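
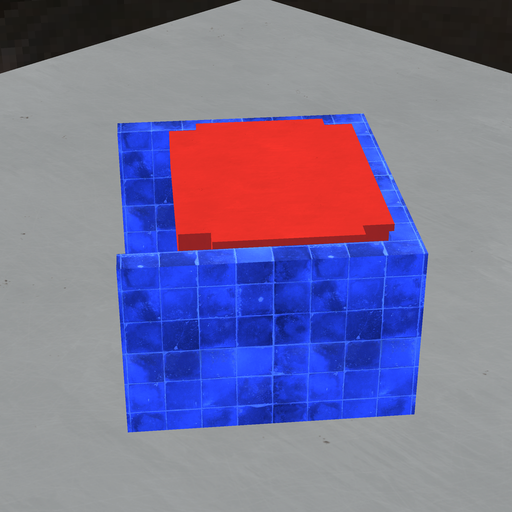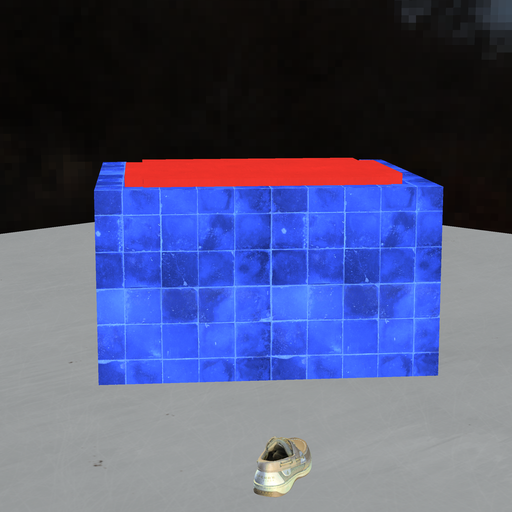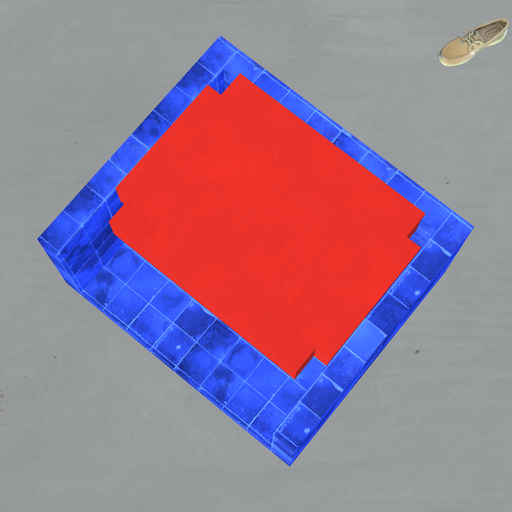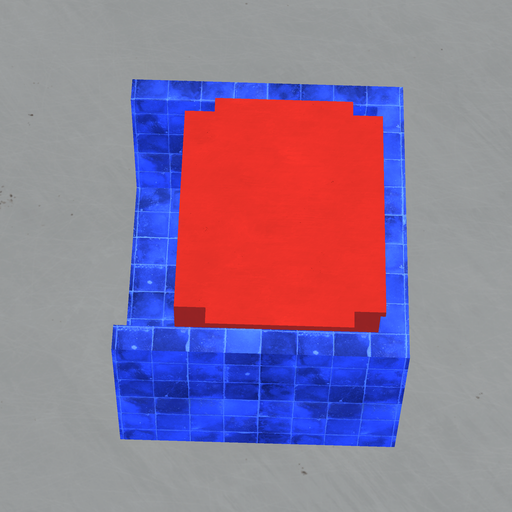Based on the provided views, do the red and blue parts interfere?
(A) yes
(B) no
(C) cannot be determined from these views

(A) yes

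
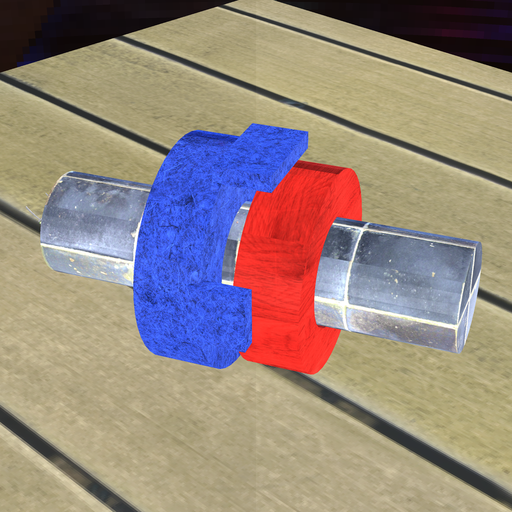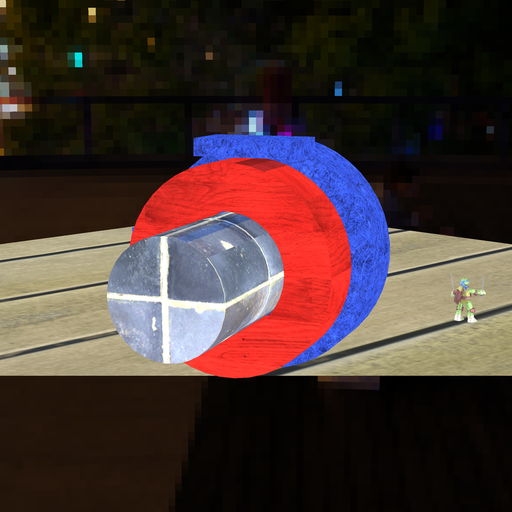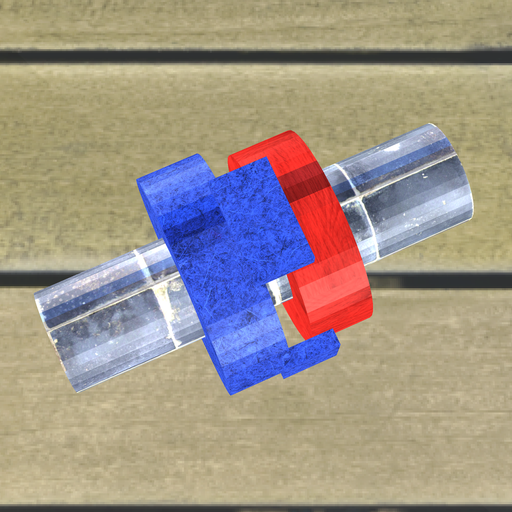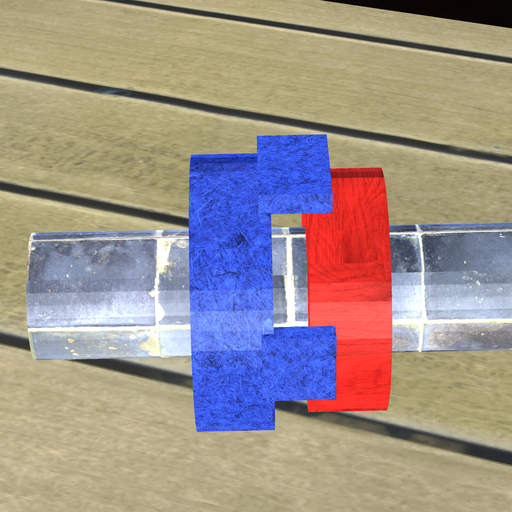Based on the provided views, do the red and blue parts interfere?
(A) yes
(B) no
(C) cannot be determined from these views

(B) no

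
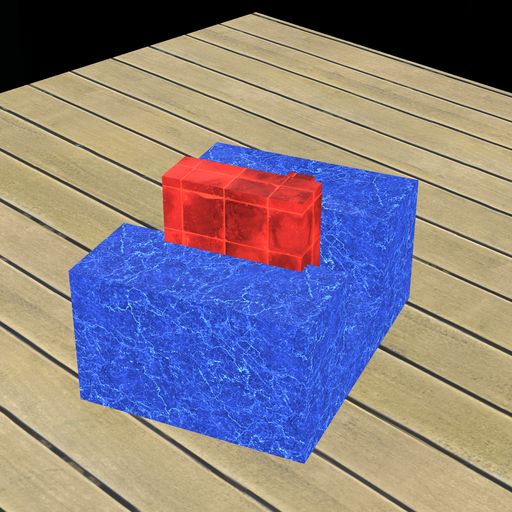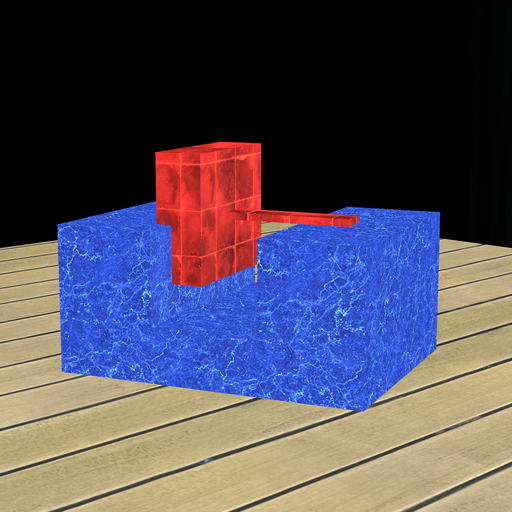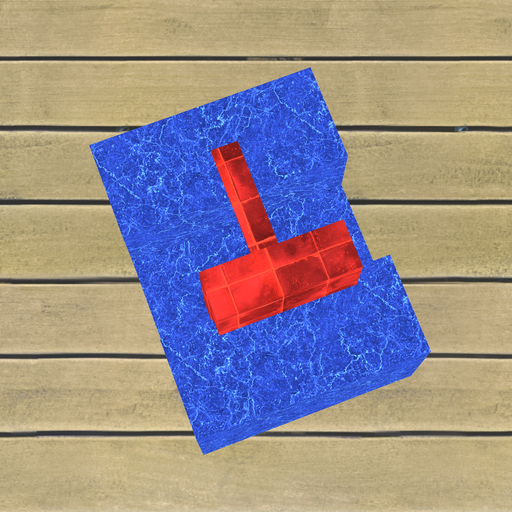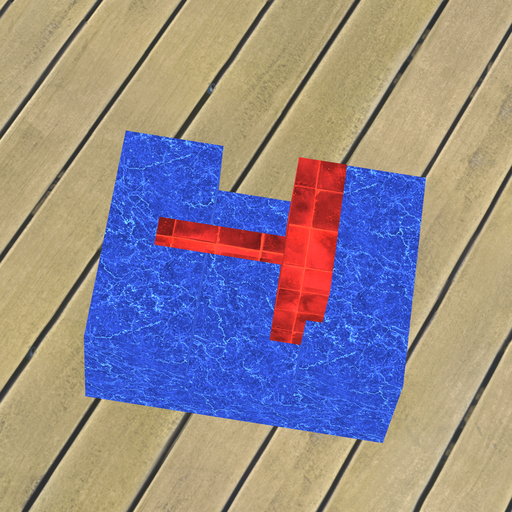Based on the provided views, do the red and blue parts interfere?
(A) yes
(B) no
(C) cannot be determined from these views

(A) yes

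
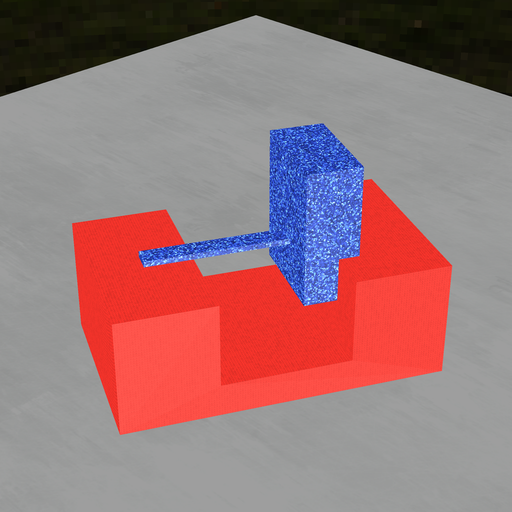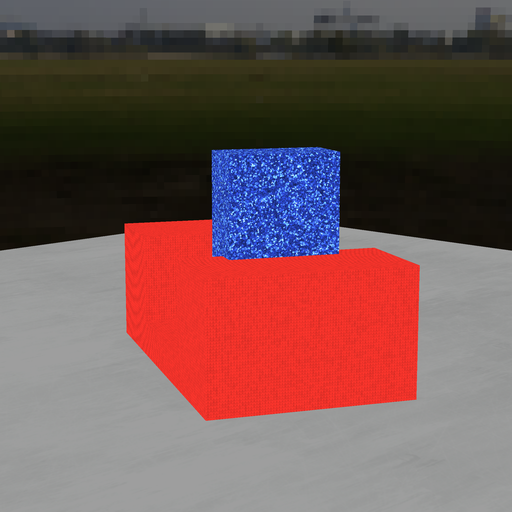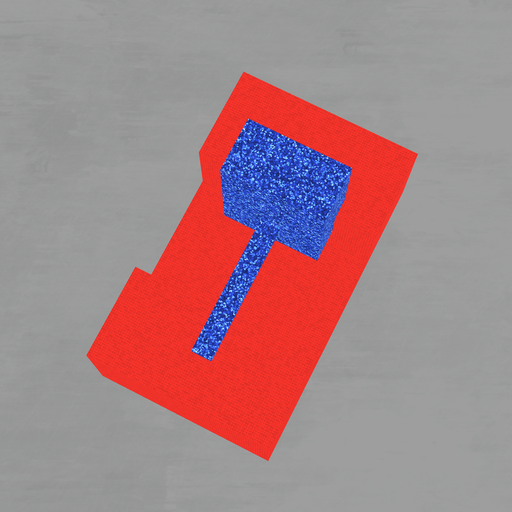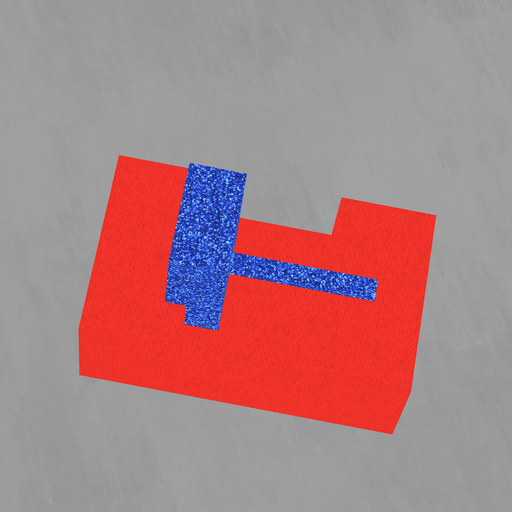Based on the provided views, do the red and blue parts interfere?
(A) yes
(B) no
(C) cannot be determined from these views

(A) yes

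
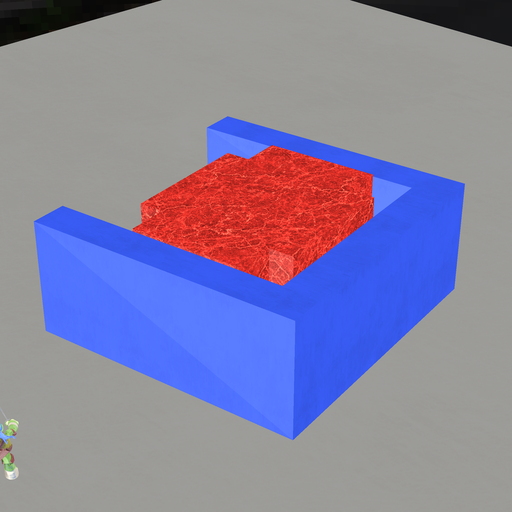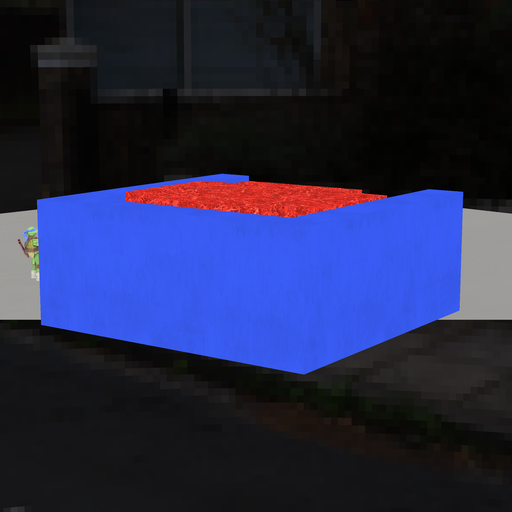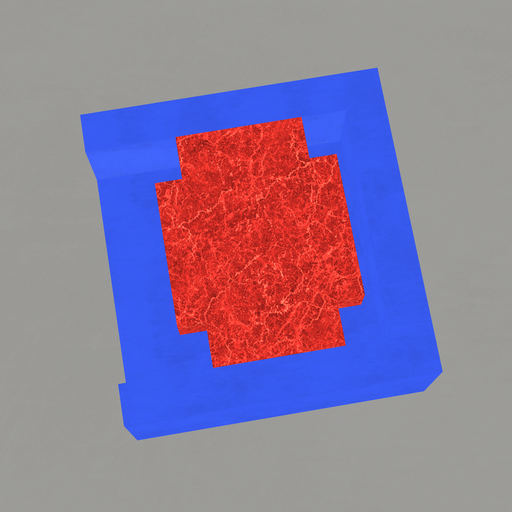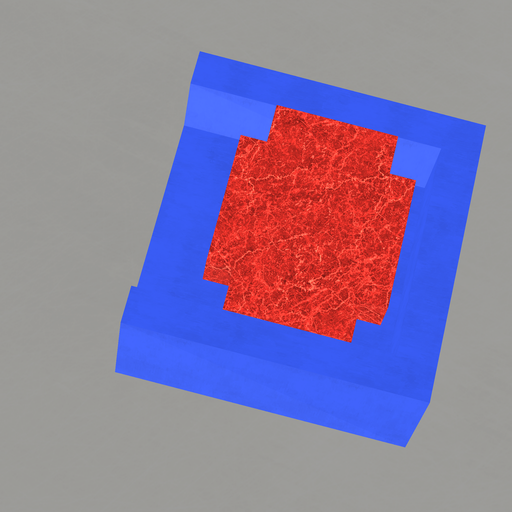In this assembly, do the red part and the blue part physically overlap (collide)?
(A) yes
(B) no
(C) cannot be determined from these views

(B) no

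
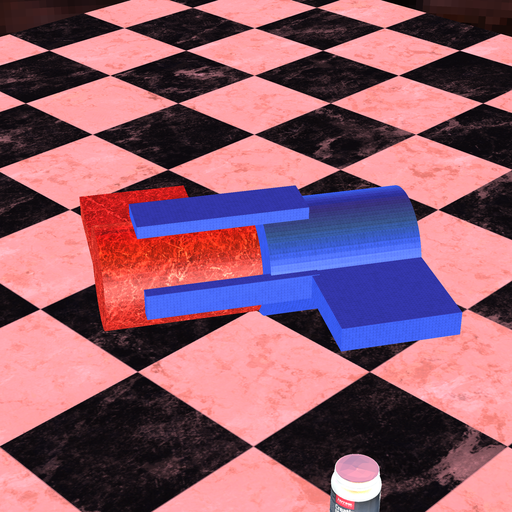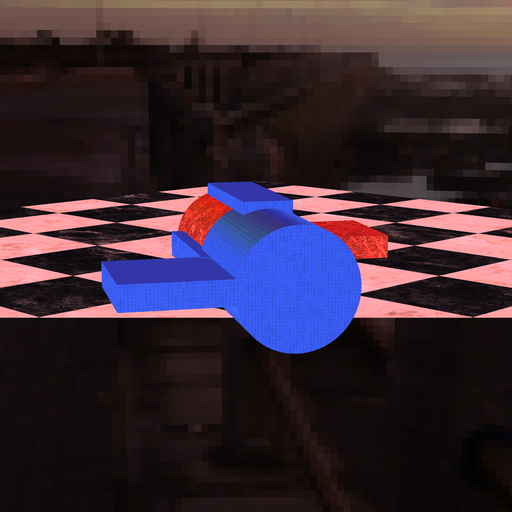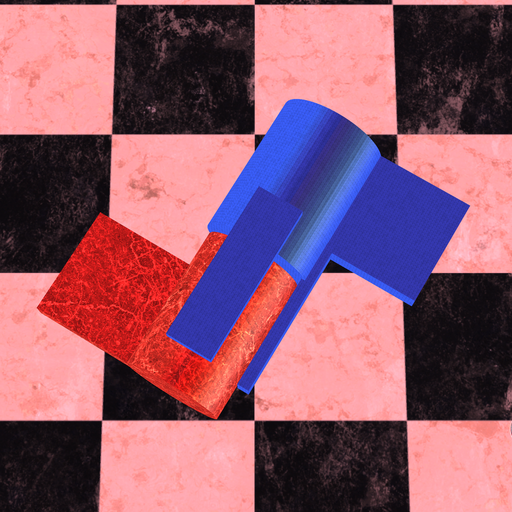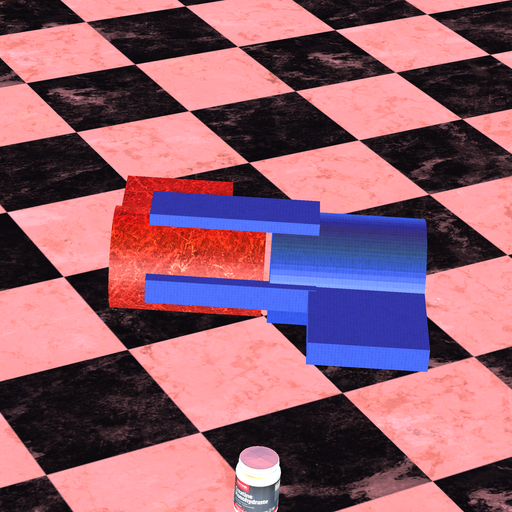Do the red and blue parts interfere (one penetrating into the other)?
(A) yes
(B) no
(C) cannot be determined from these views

(B) no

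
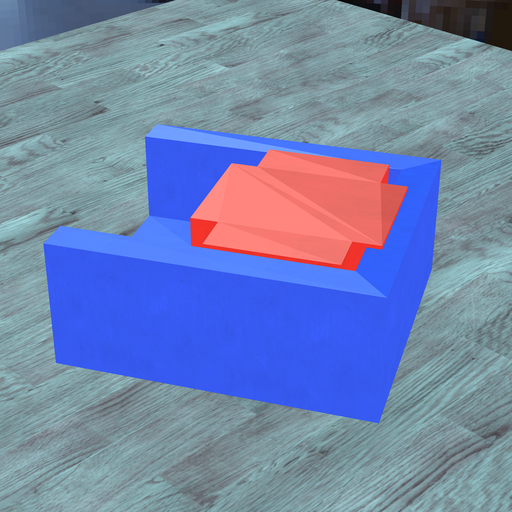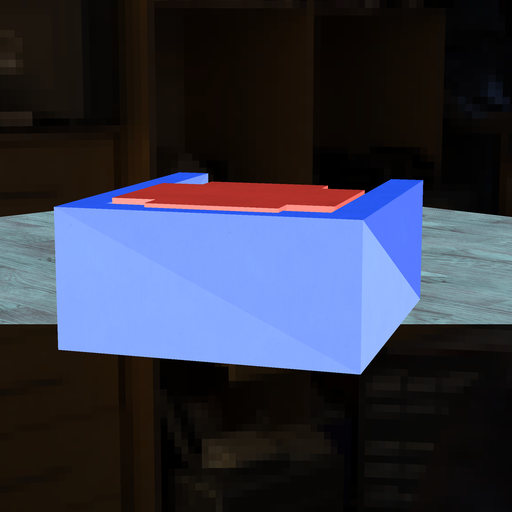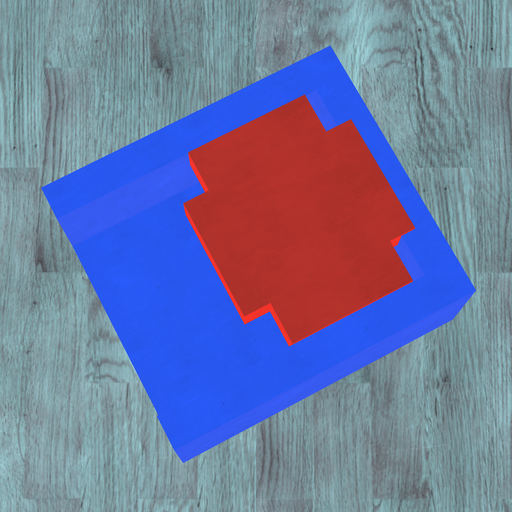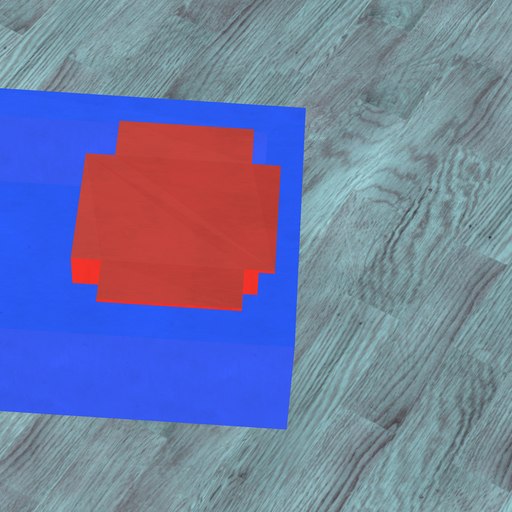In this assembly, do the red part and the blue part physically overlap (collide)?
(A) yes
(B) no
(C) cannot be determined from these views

(A) yes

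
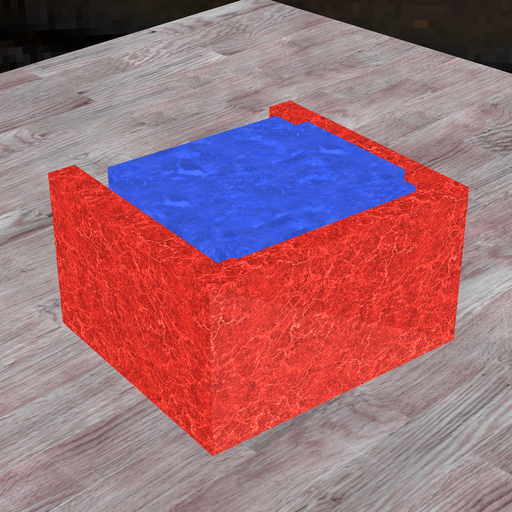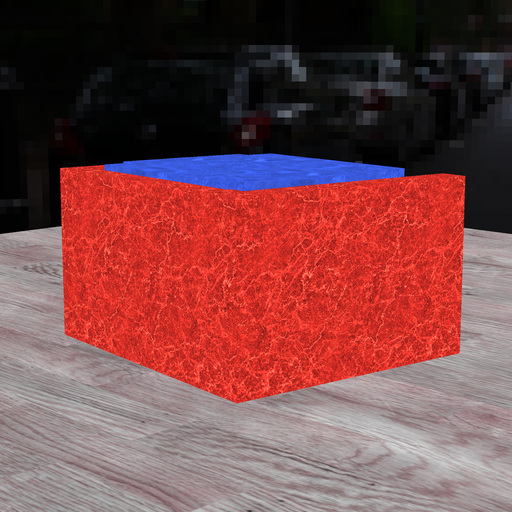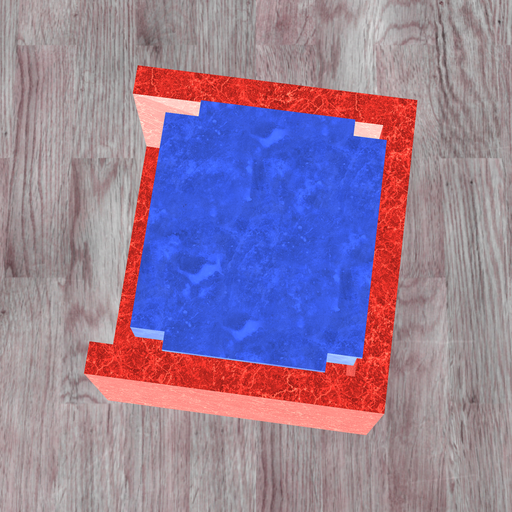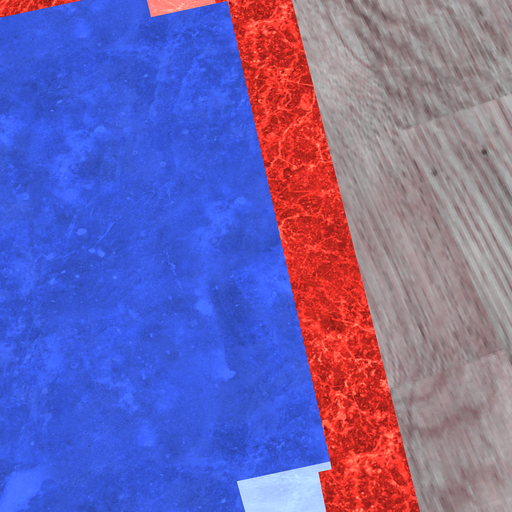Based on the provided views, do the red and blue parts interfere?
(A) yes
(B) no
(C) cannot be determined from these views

(A) yes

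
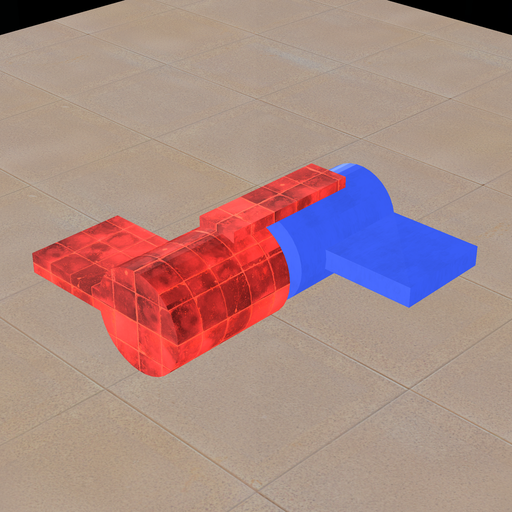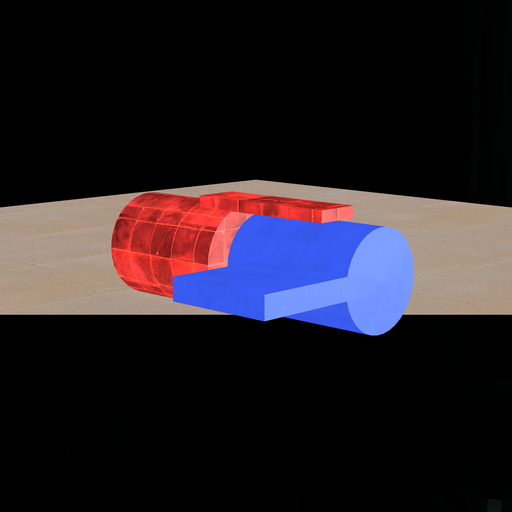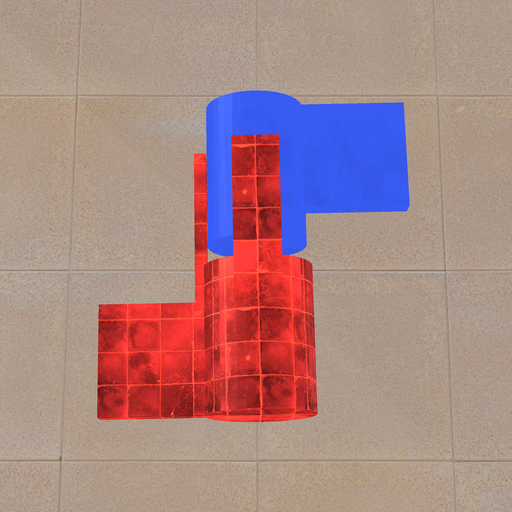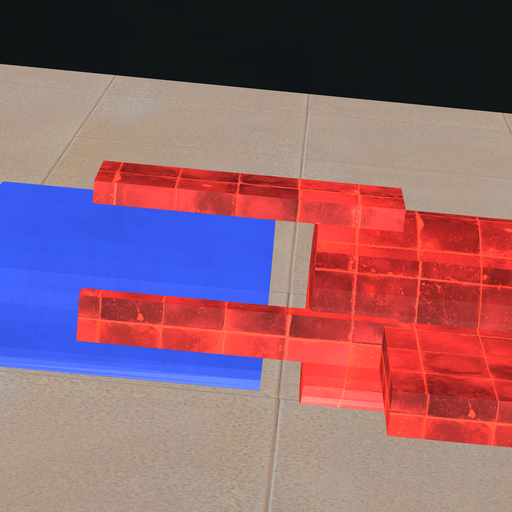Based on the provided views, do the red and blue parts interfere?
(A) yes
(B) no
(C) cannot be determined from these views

(B) no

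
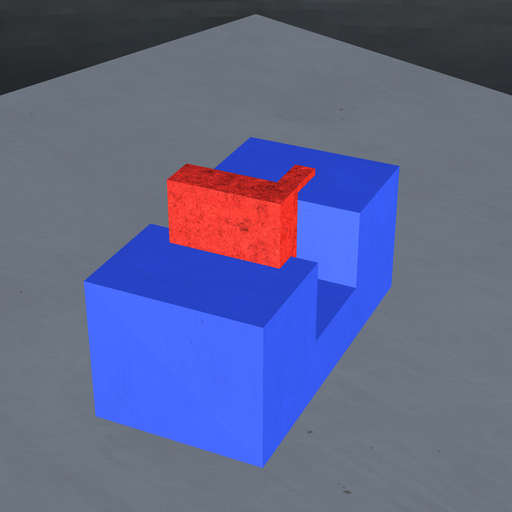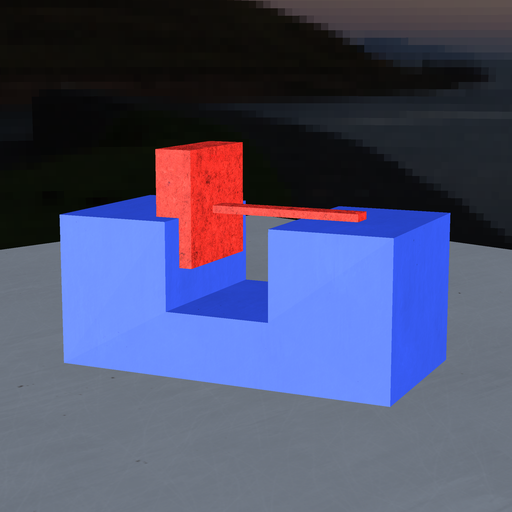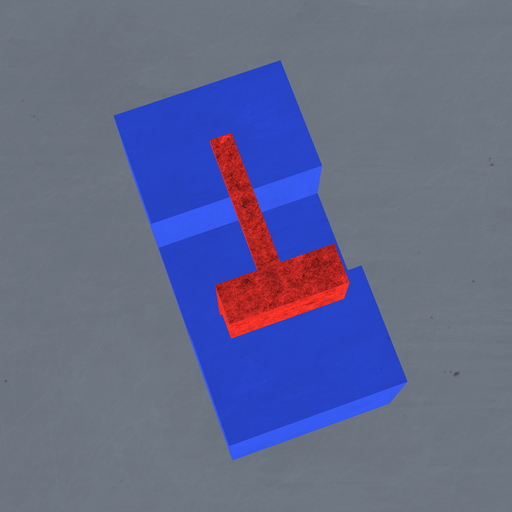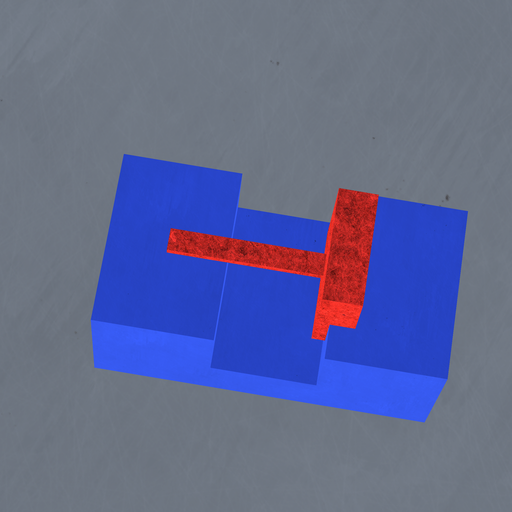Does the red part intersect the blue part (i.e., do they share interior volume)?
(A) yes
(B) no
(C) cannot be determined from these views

(A) yes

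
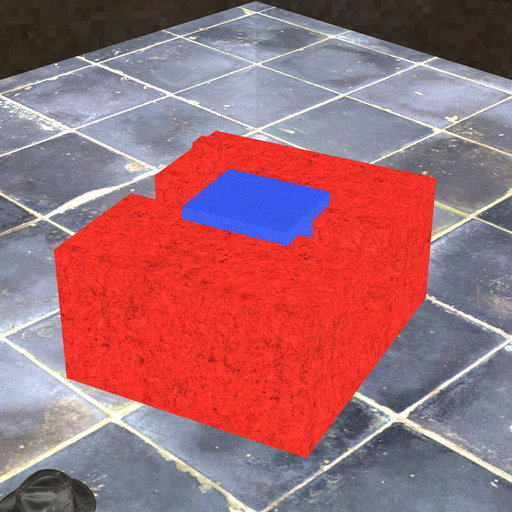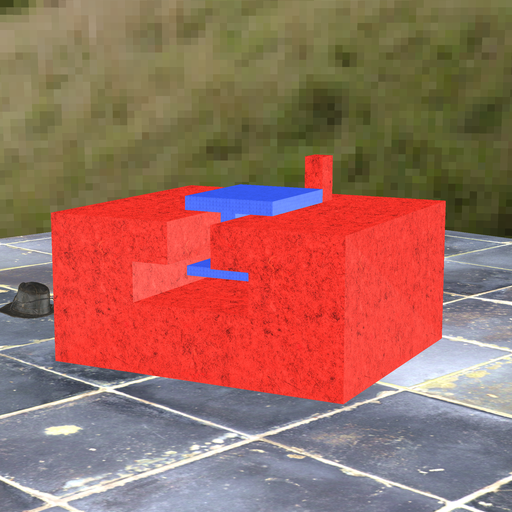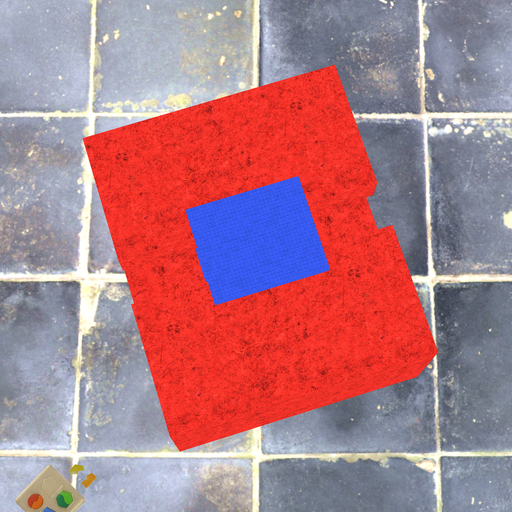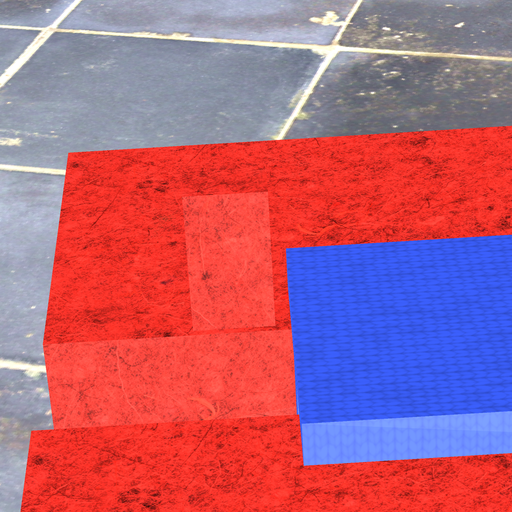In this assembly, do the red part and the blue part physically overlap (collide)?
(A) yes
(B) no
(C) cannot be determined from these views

(B) no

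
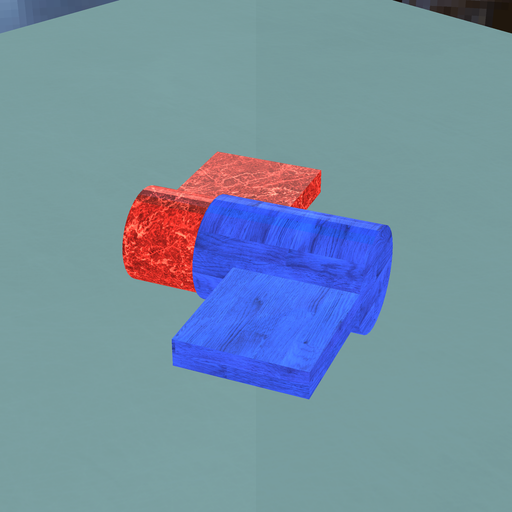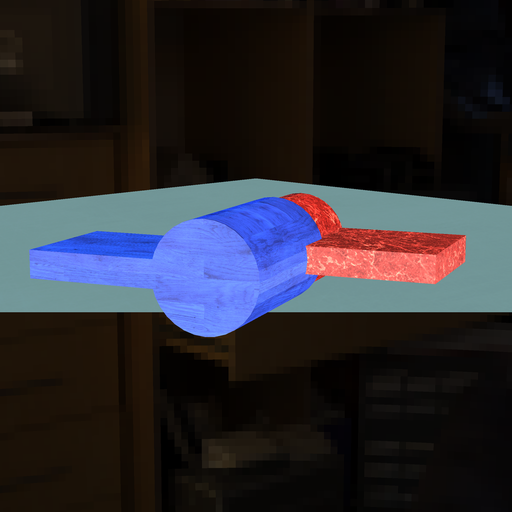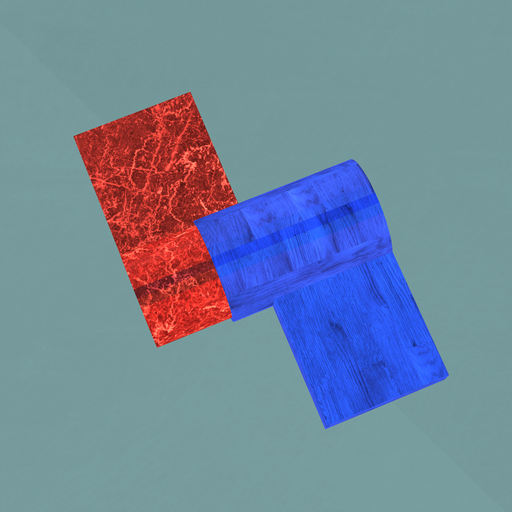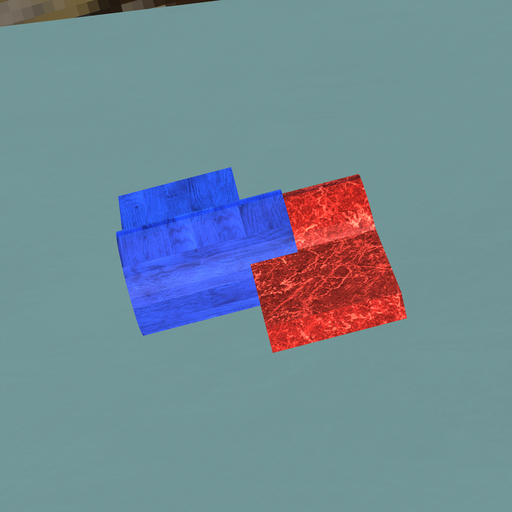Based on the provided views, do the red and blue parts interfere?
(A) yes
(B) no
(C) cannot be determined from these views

(A) yes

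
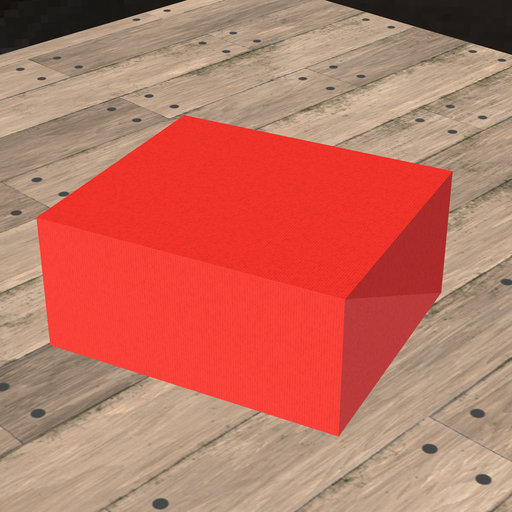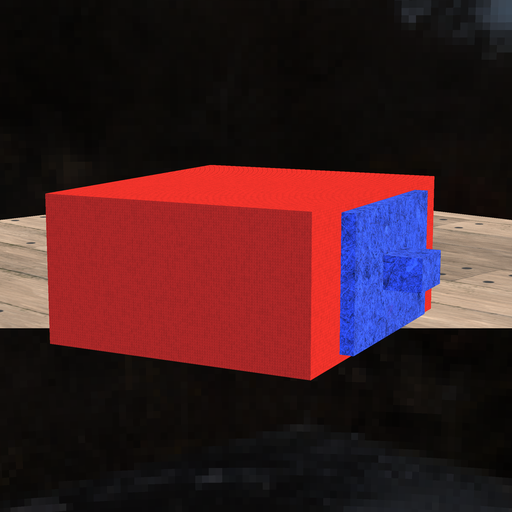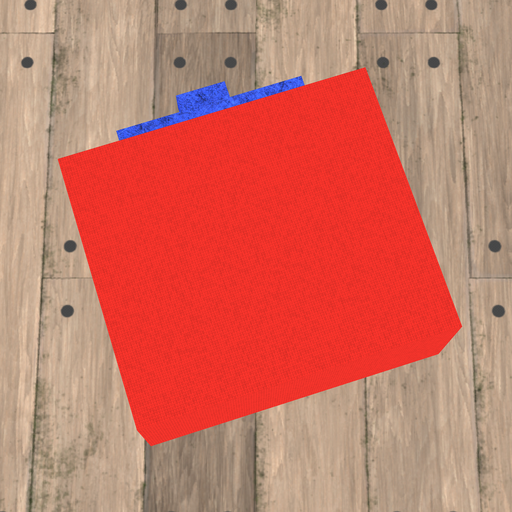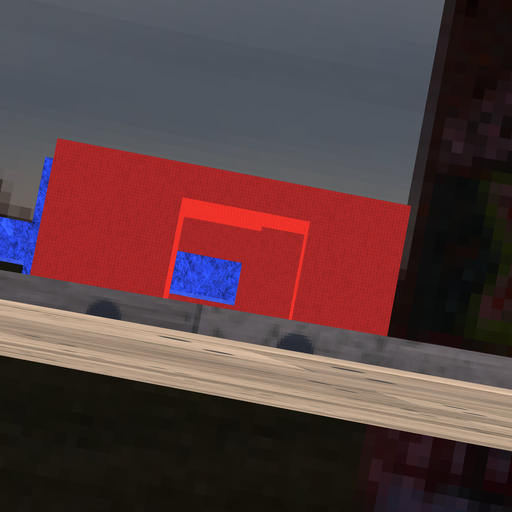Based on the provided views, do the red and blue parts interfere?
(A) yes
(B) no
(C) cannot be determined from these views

(B) no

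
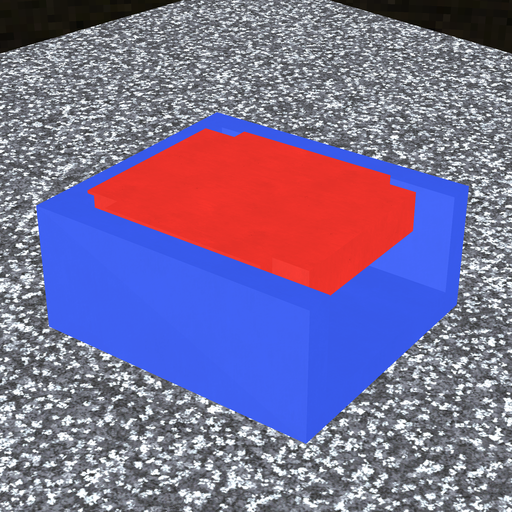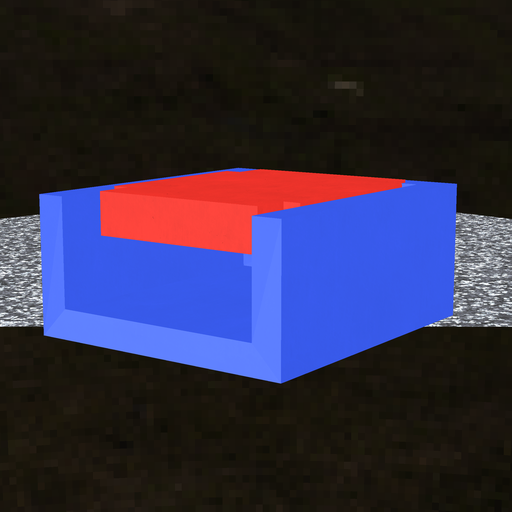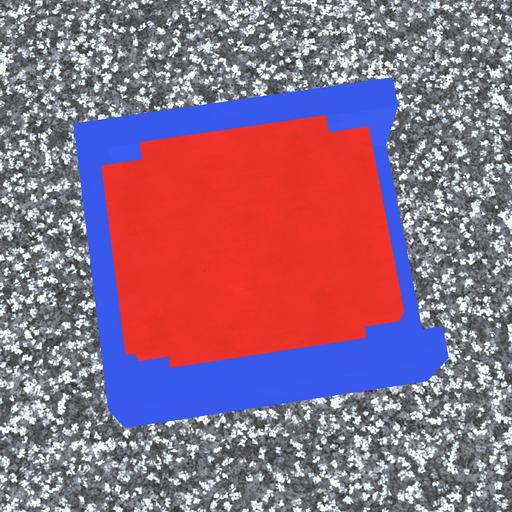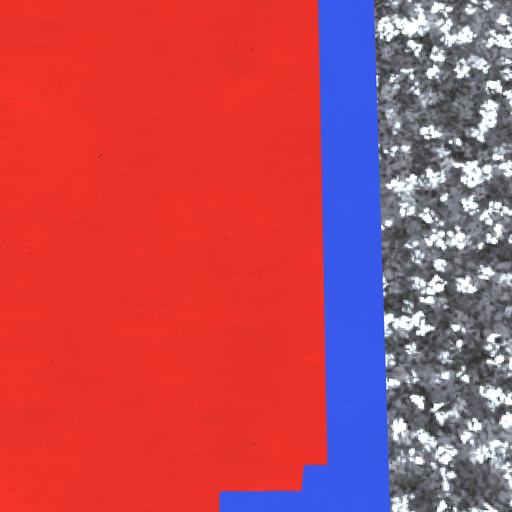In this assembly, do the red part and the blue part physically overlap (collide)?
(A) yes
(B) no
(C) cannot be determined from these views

(A) yes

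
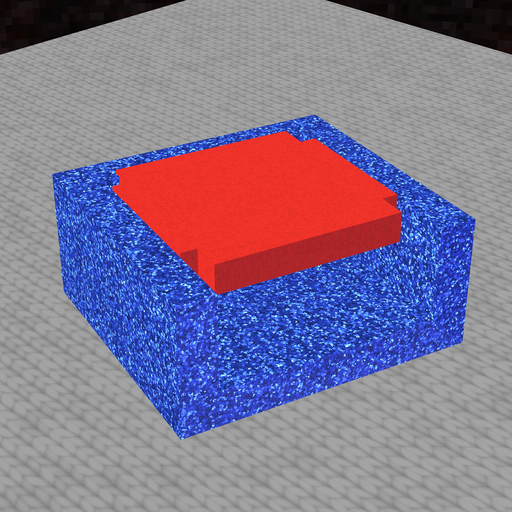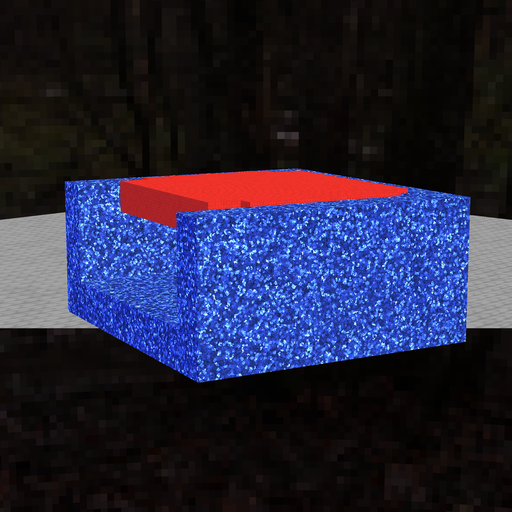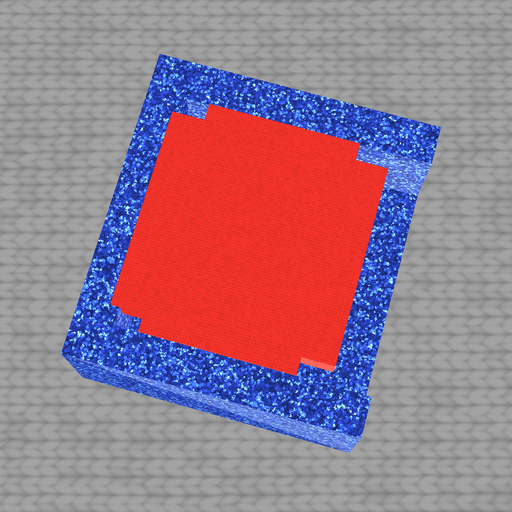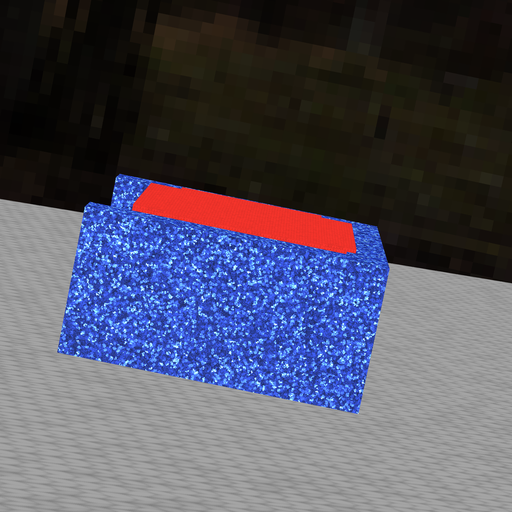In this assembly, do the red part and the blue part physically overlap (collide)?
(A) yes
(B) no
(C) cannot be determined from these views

(A) yes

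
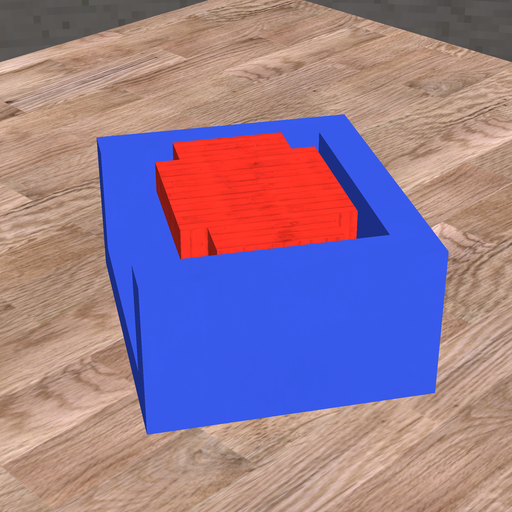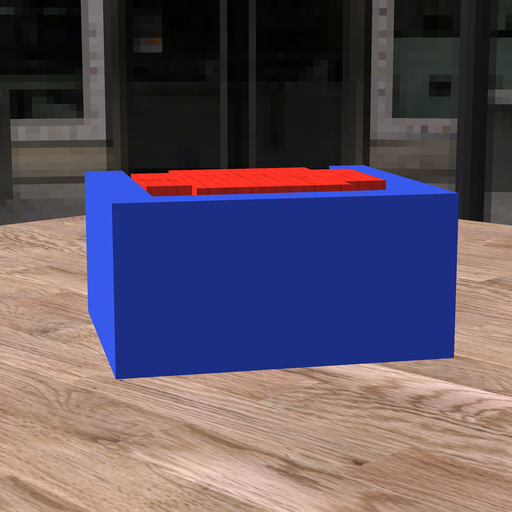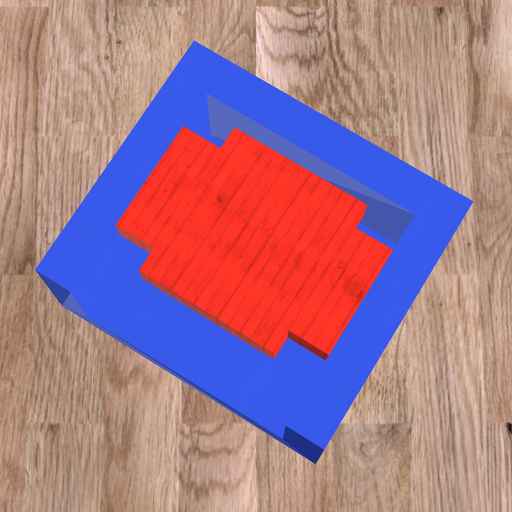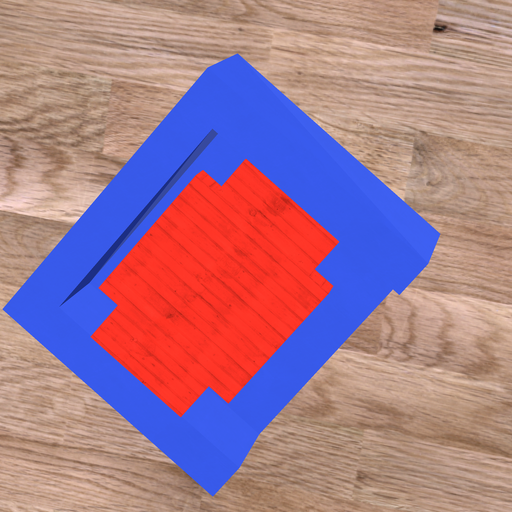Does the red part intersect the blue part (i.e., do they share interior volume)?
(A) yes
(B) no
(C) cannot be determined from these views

(B) no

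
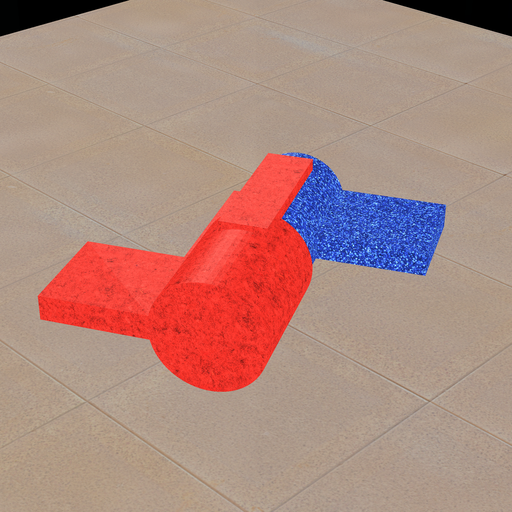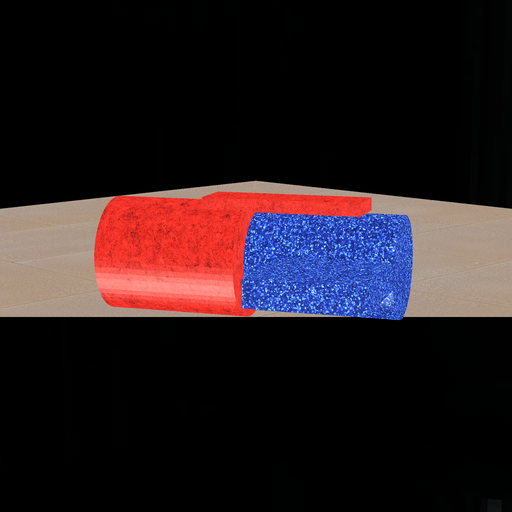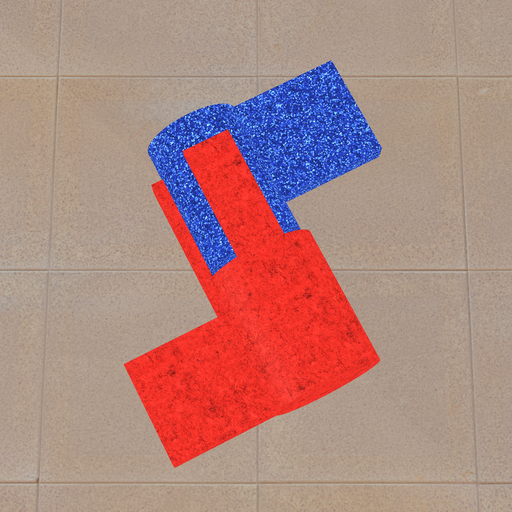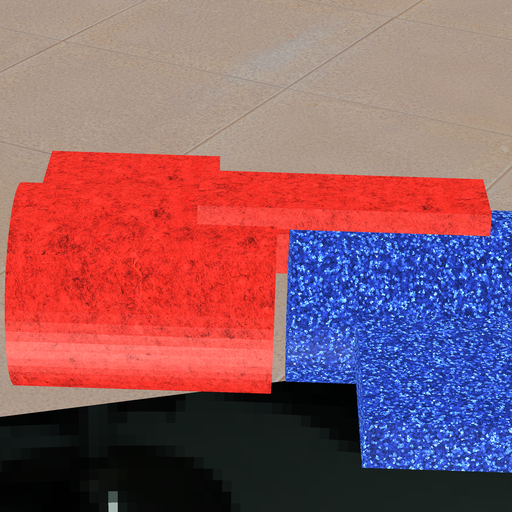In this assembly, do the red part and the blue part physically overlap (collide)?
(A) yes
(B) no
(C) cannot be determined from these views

(B) no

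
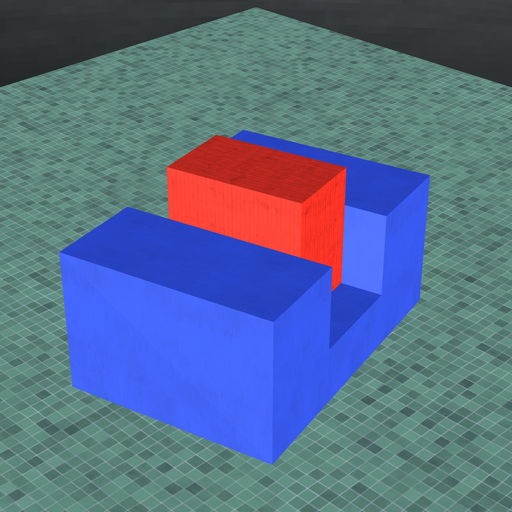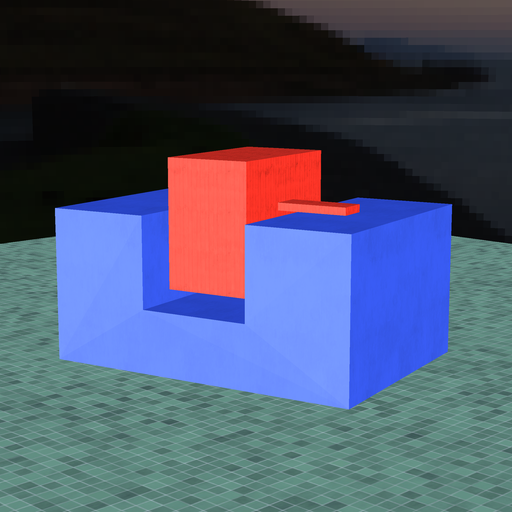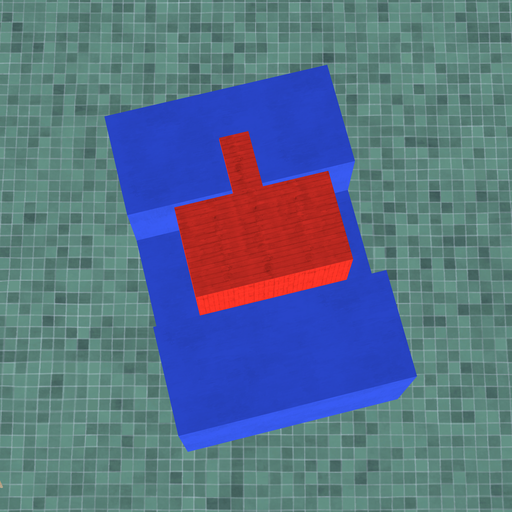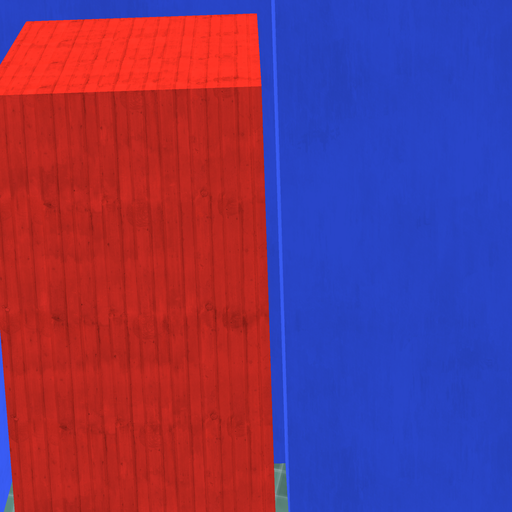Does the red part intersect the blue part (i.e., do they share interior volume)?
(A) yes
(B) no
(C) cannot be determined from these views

(B) no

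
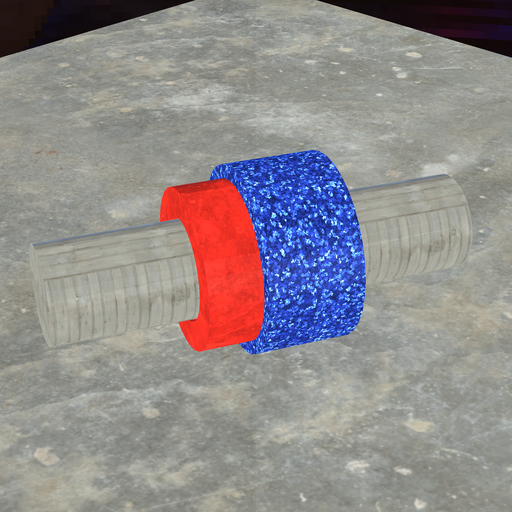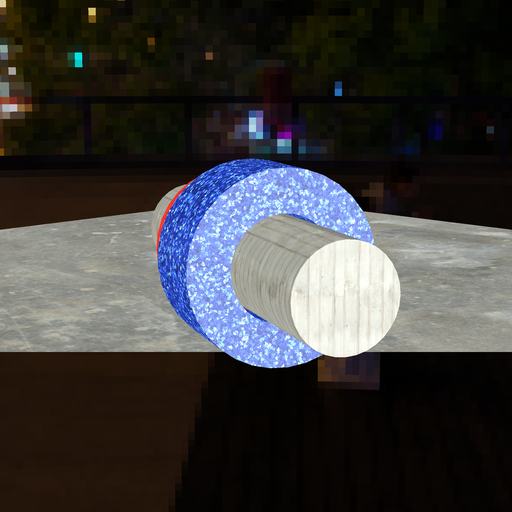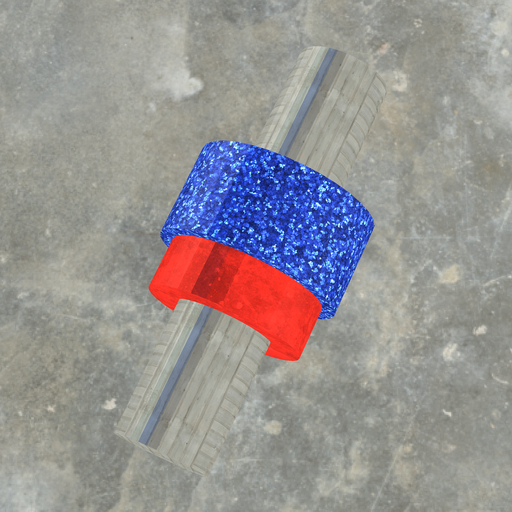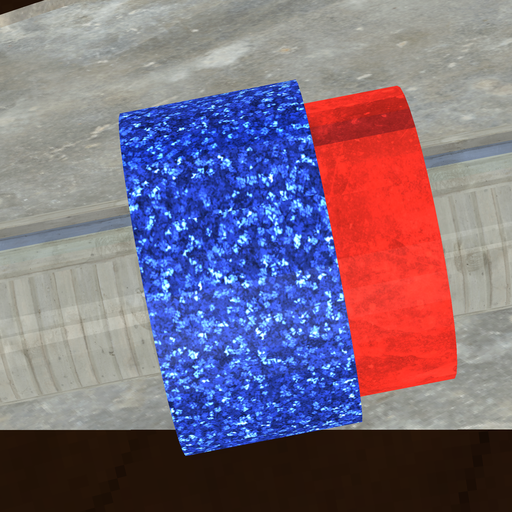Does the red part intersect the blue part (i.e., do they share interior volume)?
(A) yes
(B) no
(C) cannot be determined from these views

(A) yes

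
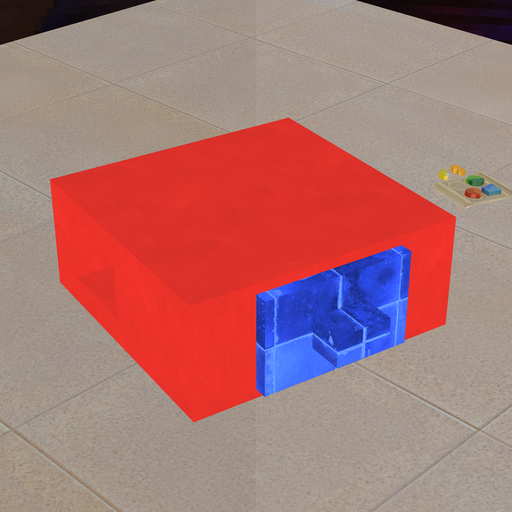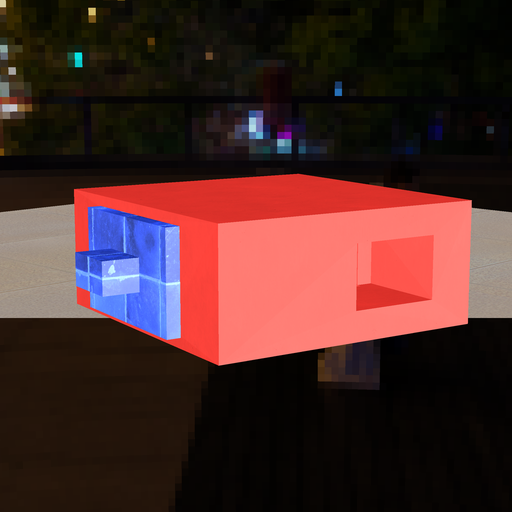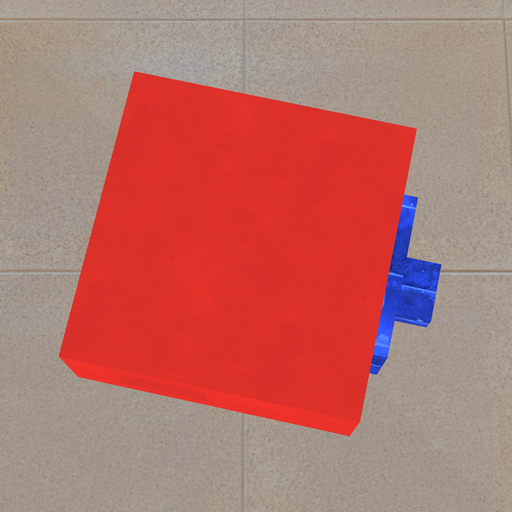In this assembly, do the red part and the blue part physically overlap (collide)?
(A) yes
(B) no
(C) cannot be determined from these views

(C) cannot be determined from these views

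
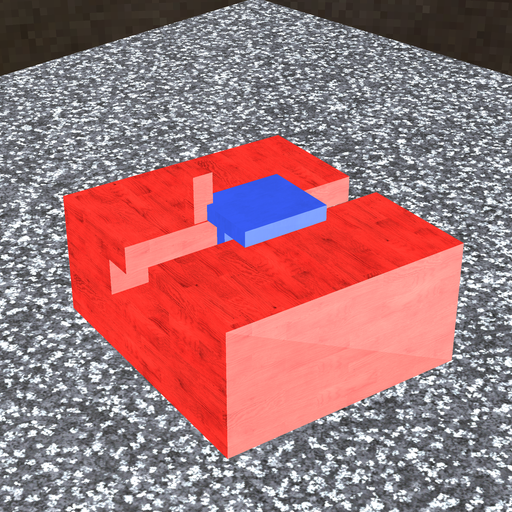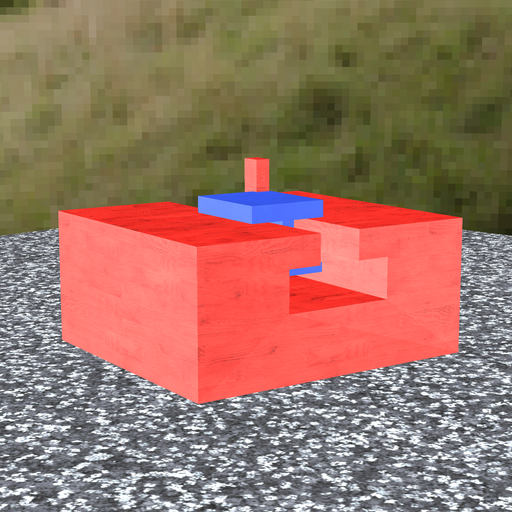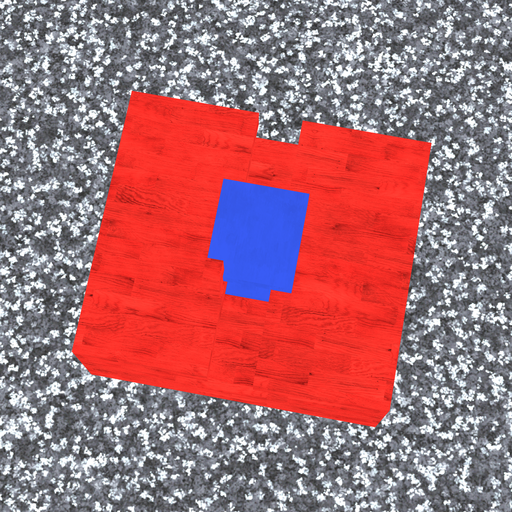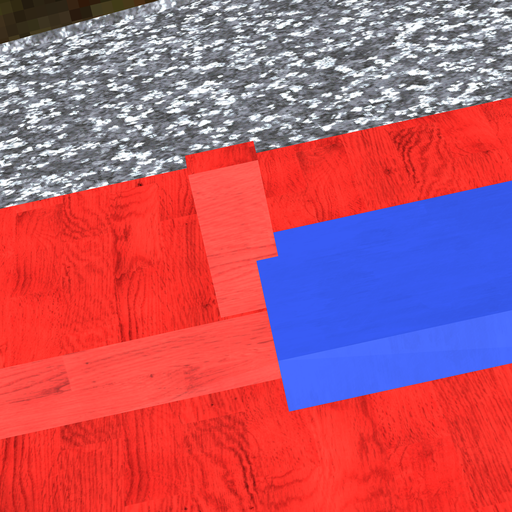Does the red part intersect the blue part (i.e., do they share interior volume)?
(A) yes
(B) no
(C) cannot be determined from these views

(A) yes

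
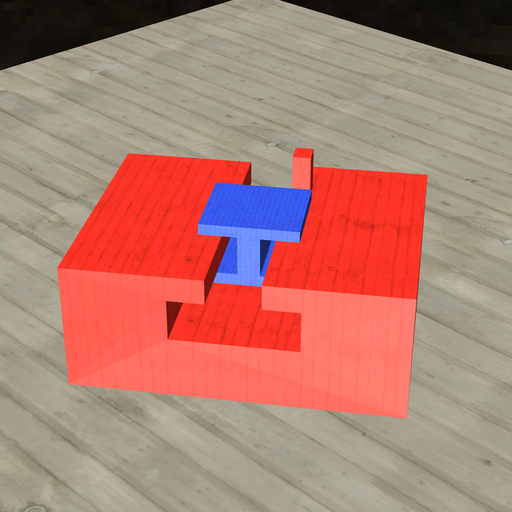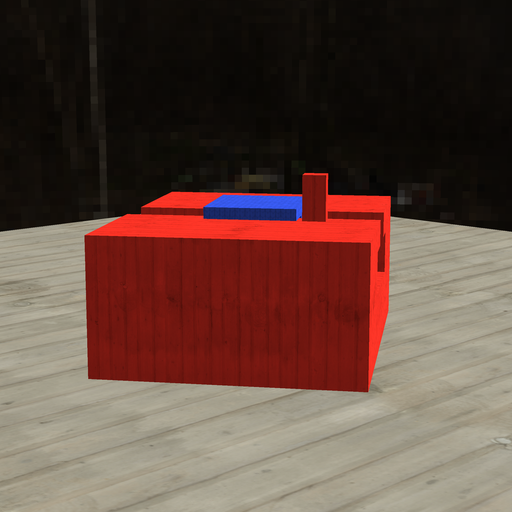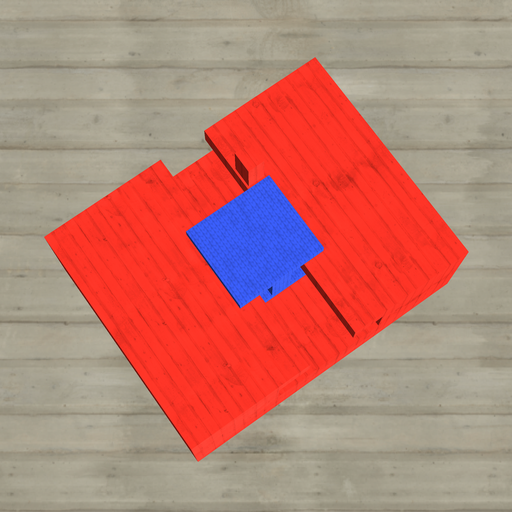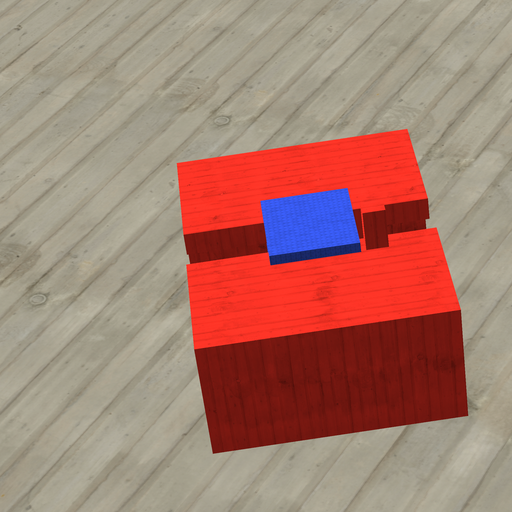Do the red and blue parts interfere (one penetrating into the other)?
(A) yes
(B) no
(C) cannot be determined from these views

(B) no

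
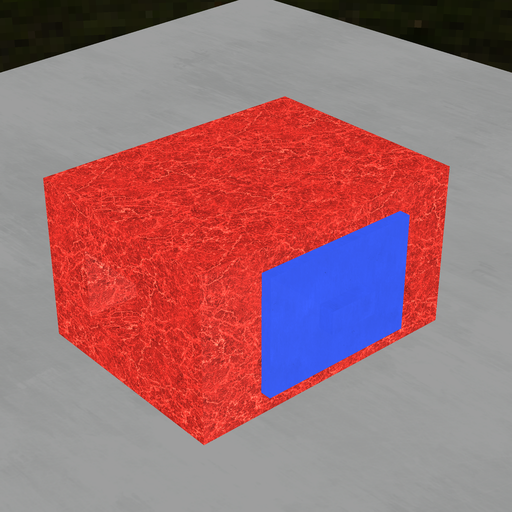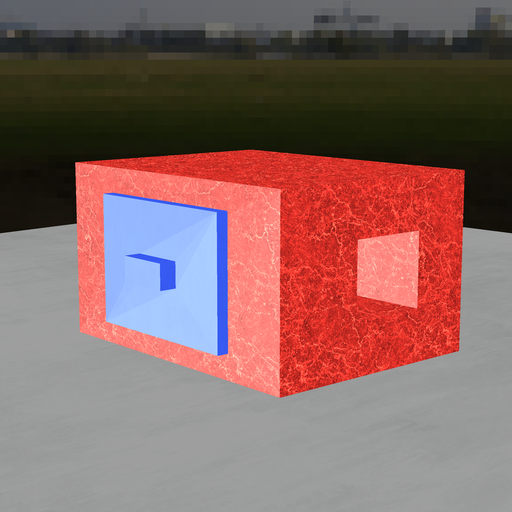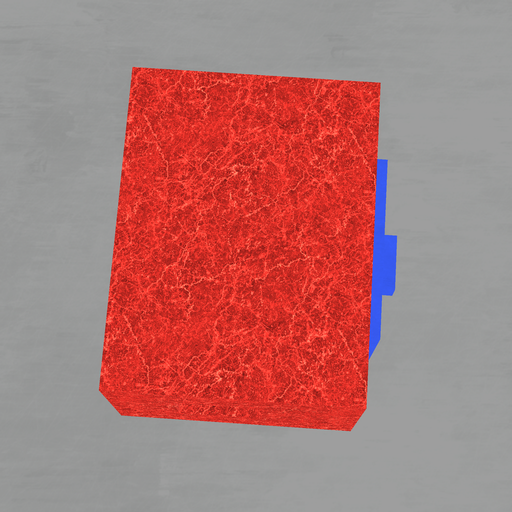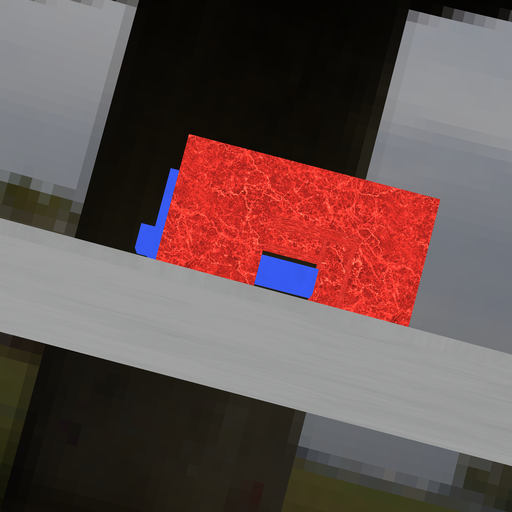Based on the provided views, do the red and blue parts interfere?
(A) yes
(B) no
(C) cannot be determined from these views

(A) yes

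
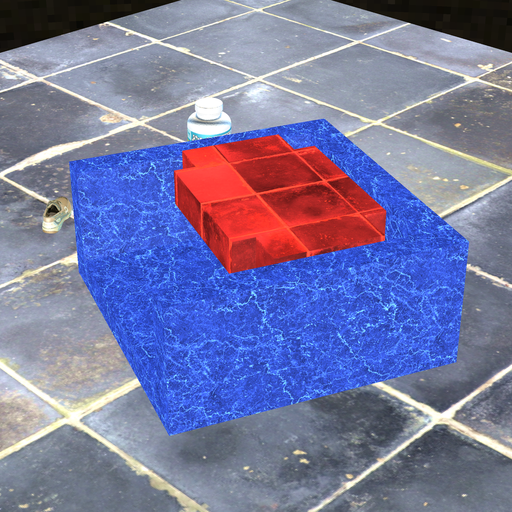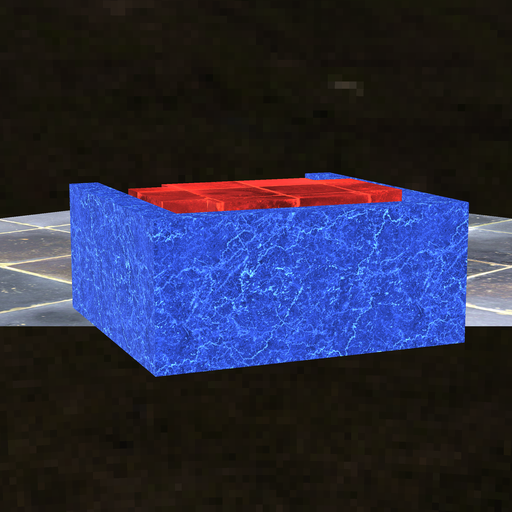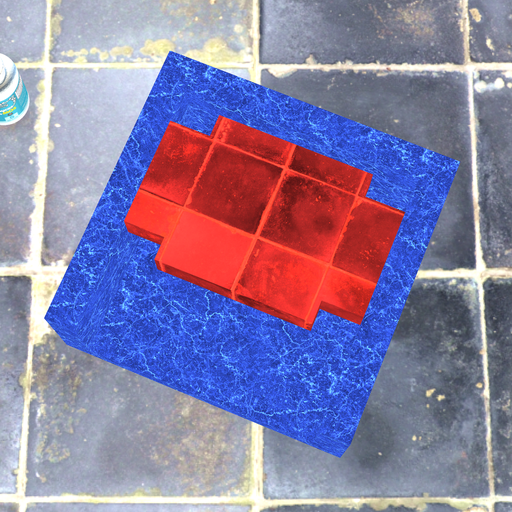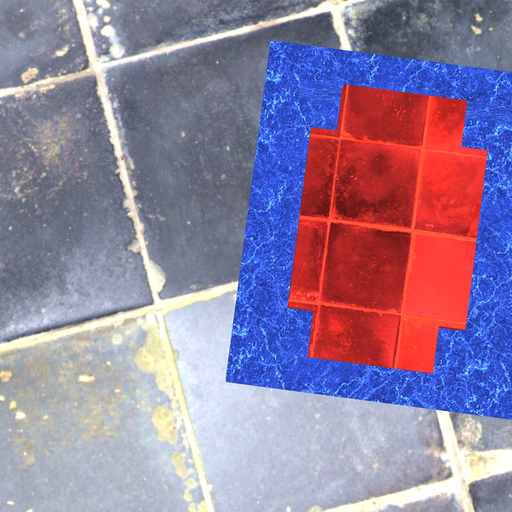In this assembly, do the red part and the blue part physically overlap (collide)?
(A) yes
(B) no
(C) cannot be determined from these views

(B) no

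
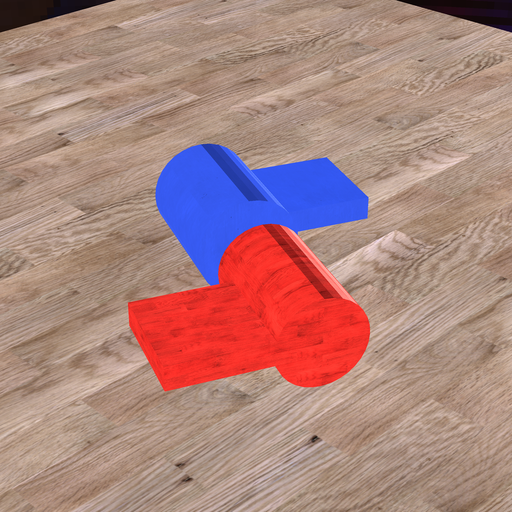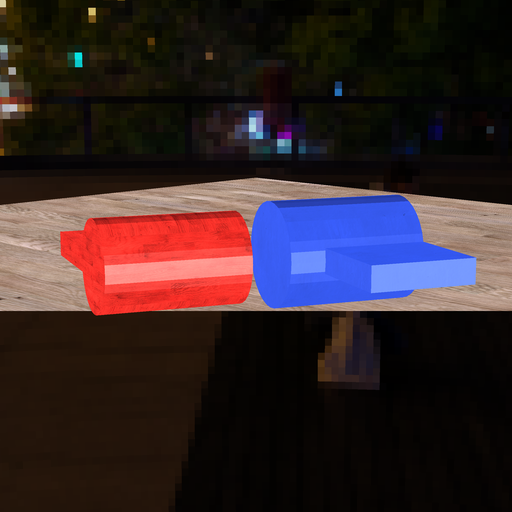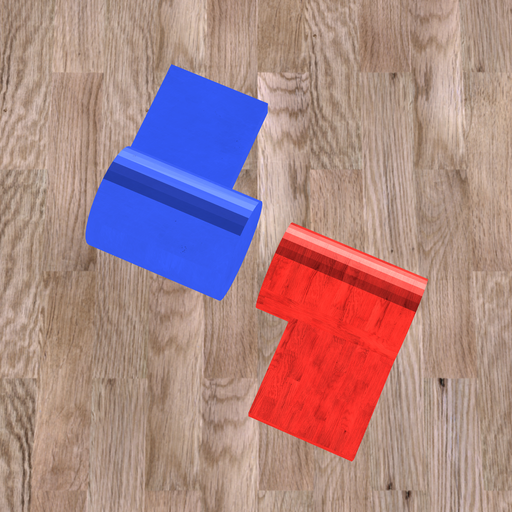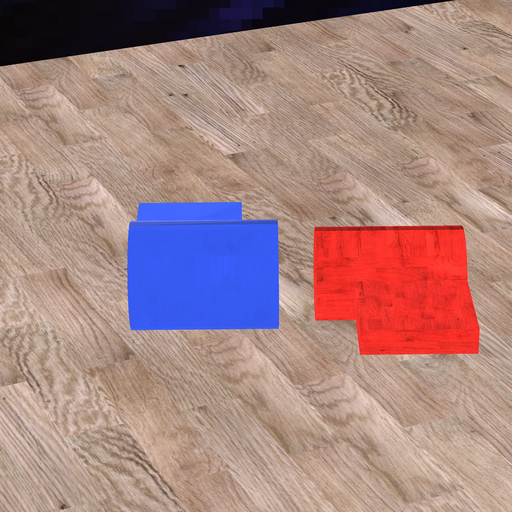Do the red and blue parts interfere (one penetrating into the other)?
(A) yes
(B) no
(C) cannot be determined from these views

(B) no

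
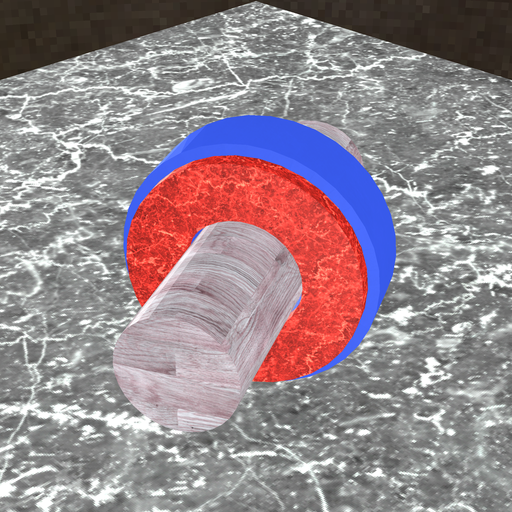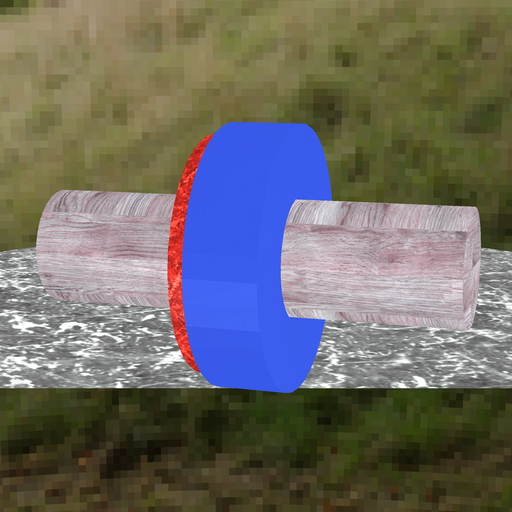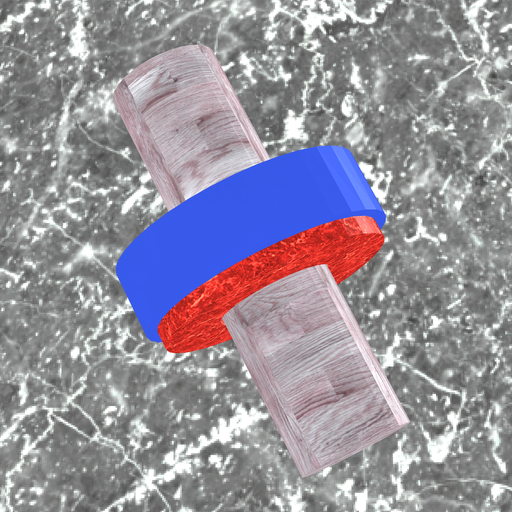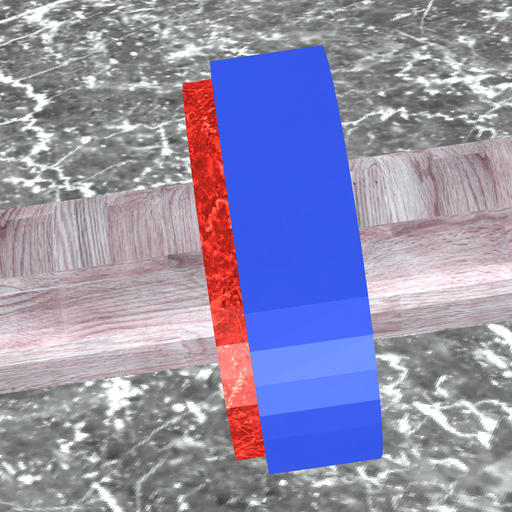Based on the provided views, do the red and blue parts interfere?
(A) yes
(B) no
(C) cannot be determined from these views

(A) yes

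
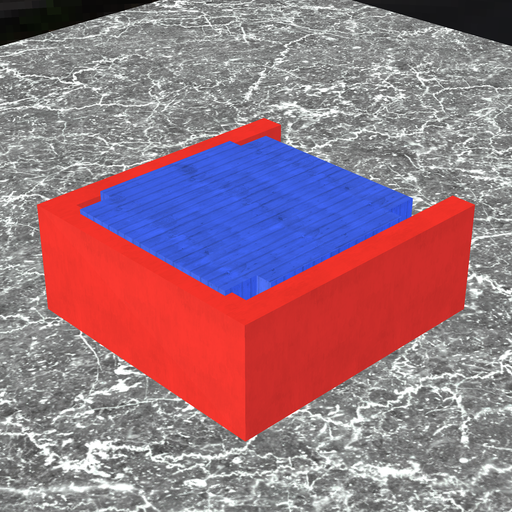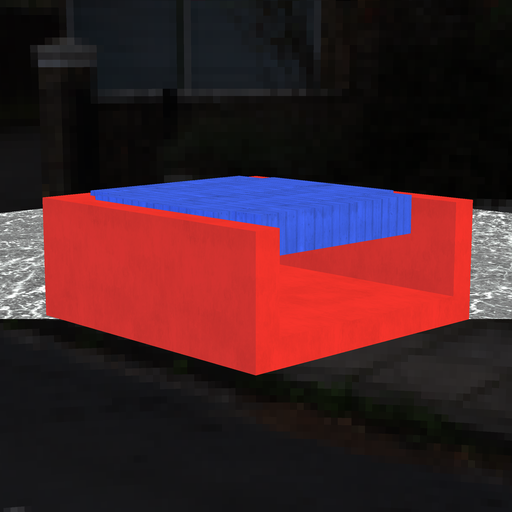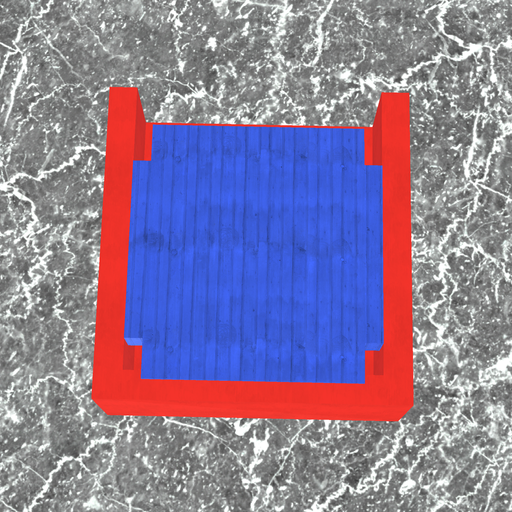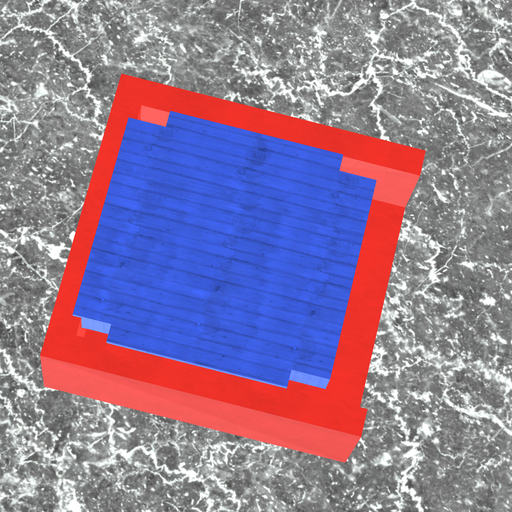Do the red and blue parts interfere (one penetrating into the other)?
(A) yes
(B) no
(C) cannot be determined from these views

(A) yes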